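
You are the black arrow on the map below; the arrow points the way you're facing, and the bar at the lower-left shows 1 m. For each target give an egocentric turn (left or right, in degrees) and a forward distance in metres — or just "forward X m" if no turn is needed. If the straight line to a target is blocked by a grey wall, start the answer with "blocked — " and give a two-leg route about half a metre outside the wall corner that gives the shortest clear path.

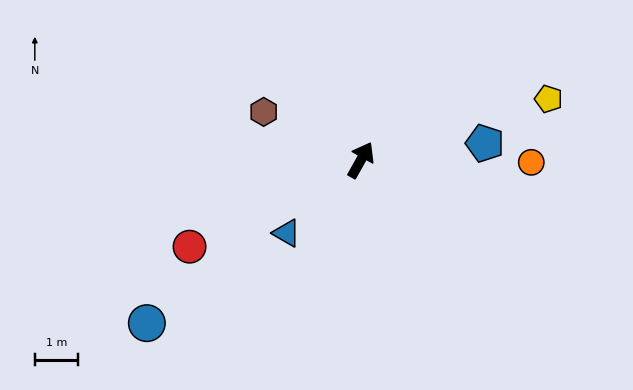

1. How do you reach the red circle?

turn left 146°, forward 4.4 m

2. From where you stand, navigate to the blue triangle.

turn left 164°, forward 2.4 m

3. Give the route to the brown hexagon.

turn left 93°, forward 2.5 m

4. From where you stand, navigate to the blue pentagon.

turn right 53°, forward 2.9 m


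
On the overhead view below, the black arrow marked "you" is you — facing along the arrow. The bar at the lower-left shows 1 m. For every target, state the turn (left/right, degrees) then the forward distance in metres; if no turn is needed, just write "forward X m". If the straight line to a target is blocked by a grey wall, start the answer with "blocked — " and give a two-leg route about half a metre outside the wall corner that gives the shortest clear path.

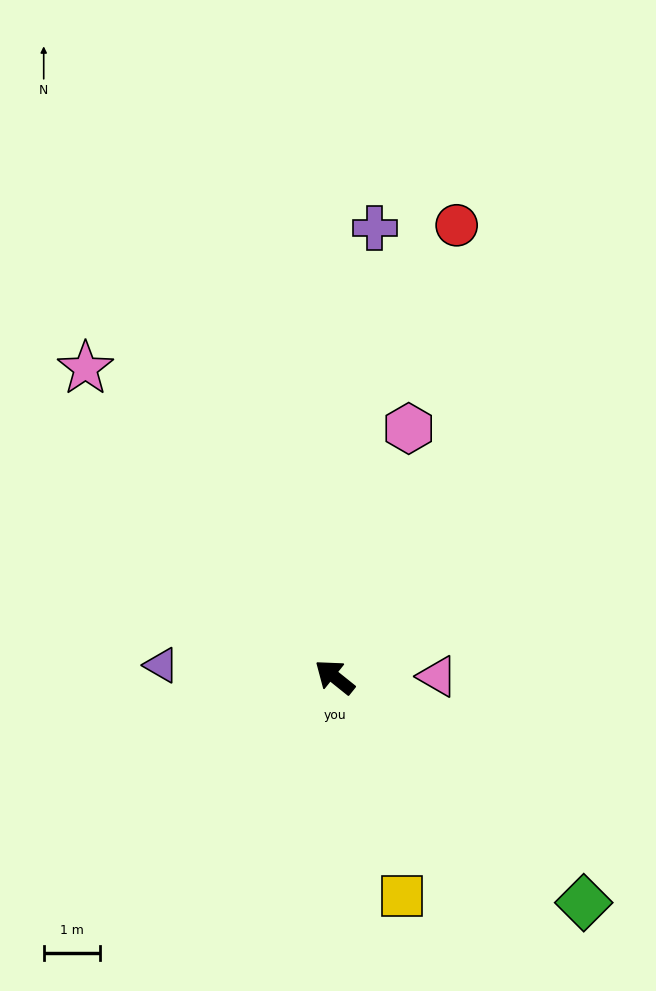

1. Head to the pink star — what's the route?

turn right 12°, forward 7.0 m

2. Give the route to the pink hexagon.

turn right 68°, forward 4.6 m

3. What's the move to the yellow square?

turn left 146°, forward 4.1 m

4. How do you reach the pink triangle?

turn right 141°, forward 1.8 m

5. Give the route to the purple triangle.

turn left 35°, forward 3.1 m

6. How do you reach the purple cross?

turn right 56°, forward 8.0 m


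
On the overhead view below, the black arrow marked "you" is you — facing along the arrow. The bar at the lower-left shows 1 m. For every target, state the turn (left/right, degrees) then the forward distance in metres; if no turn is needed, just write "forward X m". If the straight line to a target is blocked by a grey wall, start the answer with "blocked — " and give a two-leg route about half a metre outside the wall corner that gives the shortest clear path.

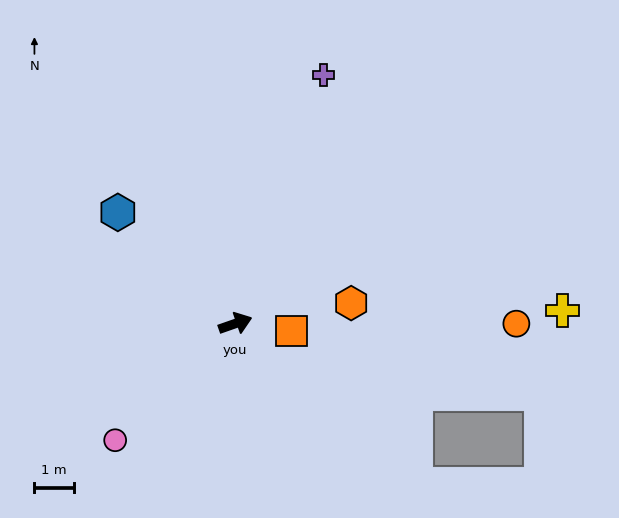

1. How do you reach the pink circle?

turn right 155°, forward 4.2 m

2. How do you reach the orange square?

turn right 27°, forward 1.4 m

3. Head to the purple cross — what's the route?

turn left 51°, forward 6.6 m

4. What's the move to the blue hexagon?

turn left 117°, forward 4.1 m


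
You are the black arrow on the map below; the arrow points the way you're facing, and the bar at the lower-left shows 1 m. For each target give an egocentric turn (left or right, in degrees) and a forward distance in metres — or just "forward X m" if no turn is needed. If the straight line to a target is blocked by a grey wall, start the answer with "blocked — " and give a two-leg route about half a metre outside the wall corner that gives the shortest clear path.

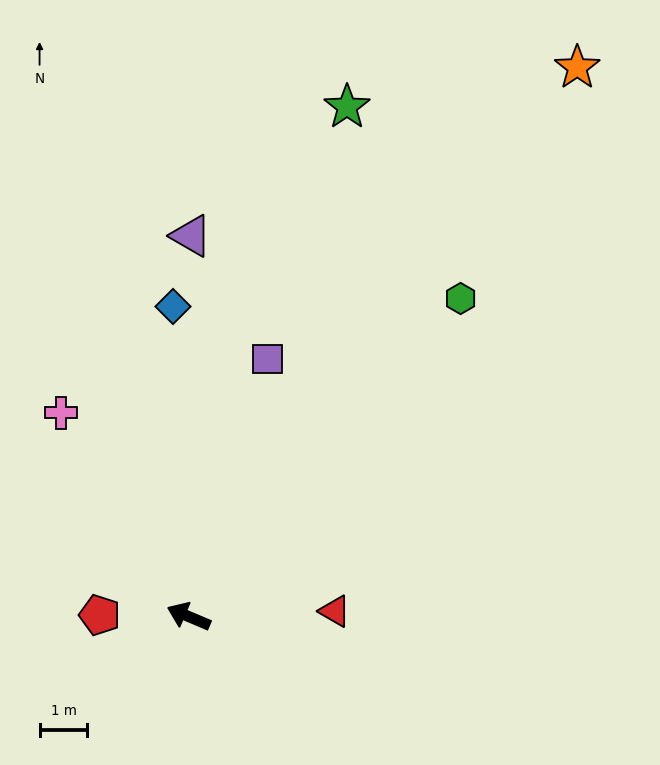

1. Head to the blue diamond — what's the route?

turn right 64°, forward 6.5 m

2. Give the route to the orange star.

turn right 102°, forward 14.1 m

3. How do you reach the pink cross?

turn right 35°, forward 5.0 m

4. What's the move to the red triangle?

turn right 155°, forward 3.1 m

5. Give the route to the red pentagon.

turn left 22°, forward 1.9 m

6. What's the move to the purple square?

turn right 84°, forward 5.6 m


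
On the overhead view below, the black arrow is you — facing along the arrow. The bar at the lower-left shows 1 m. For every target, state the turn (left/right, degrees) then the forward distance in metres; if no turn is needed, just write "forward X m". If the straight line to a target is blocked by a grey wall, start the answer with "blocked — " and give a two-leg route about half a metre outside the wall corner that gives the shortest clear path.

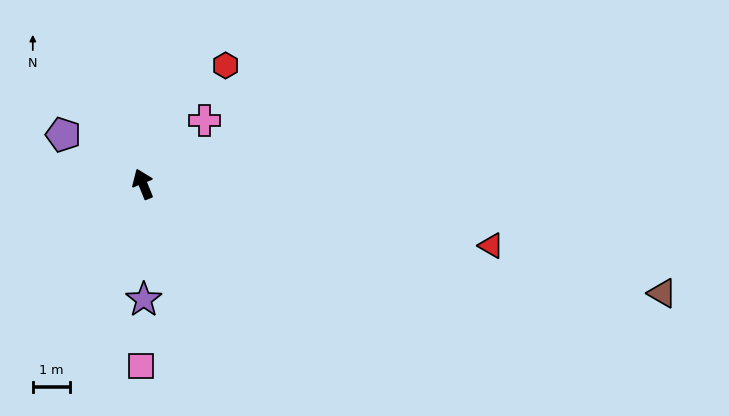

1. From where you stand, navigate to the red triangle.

turn right 122°, forward 9.4 m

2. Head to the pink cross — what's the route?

turn right 66°, forward 2.4 m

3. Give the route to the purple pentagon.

turn left 36°, forward 2.5 m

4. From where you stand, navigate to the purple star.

turn left 158°, forward 3.1 m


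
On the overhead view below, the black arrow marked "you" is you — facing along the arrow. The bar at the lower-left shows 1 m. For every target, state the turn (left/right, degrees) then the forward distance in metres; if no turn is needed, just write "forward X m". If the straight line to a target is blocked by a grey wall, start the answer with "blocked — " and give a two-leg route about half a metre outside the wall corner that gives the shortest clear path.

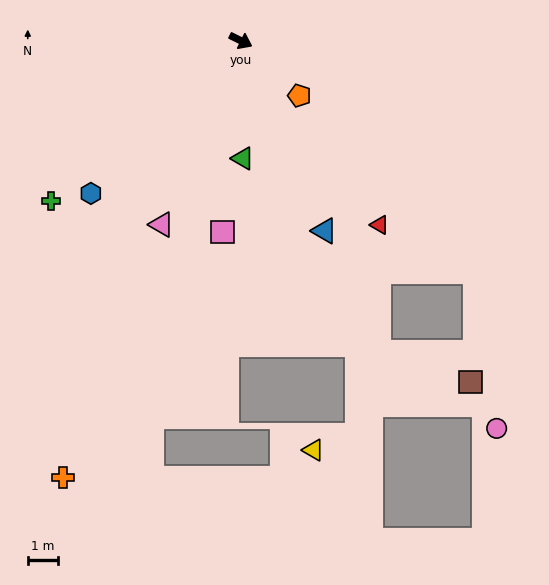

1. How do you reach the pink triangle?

turn right 87°, forward 6.6 m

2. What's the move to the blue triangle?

turn right 40°, forward 6.9 m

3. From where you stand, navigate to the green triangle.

turn right 63°, forward 3.9 m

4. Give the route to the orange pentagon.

turn right 17°, forward 2.7 m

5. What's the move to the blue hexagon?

turn right 108°, forward 7.1 m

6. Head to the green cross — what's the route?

turn right 113°, forward 8.2 m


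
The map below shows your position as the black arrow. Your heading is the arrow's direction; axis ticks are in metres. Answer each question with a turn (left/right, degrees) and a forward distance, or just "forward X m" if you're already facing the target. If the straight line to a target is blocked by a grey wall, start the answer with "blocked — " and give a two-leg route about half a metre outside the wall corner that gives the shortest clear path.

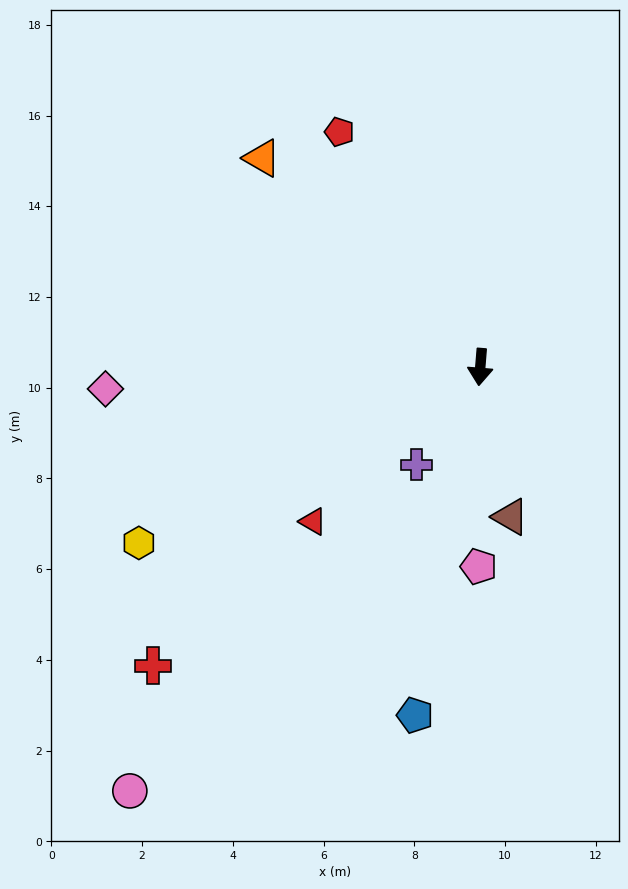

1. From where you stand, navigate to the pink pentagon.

turn left 4°, forward 4.4 m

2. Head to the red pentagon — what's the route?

turn right 144°, forward 6.0 m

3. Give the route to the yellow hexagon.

turn right 58°, forward 8.5 m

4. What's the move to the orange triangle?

turn right 129°, forward 6.7 m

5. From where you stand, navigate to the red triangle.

turn right 43°, forward 5.0 m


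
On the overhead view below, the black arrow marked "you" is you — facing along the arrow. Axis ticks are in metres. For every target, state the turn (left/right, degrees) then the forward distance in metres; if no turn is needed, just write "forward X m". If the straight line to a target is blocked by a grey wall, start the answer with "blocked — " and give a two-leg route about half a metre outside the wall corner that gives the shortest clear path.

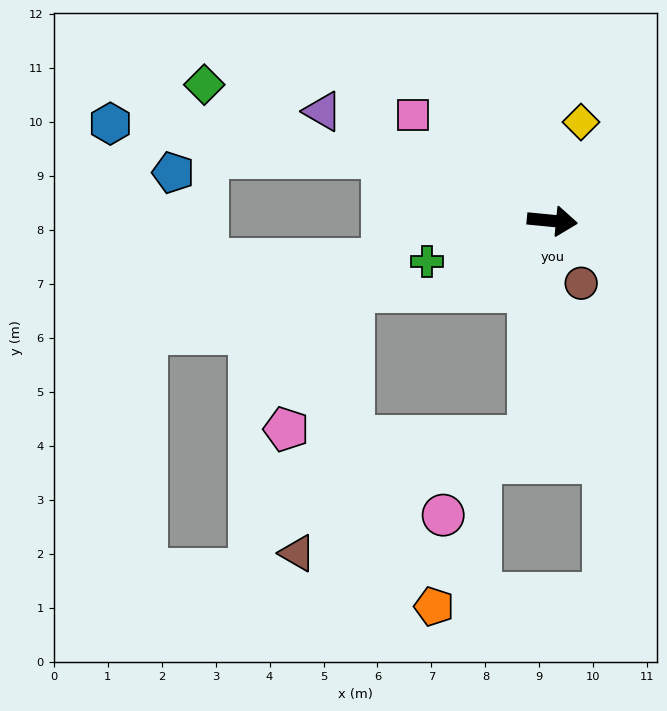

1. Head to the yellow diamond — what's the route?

turn left 79°, forward 1.9 m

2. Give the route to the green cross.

turn right 157°, forward 2.4 m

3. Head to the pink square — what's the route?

turn left 148°, forward 3.2 m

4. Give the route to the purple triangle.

turn left 160°, forward 4.7 m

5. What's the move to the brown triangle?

blocked — turn right 90°, forward 4.0 m, then turn right 58°, forward 4.8 m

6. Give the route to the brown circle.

turn right 60°, forward 1.3 m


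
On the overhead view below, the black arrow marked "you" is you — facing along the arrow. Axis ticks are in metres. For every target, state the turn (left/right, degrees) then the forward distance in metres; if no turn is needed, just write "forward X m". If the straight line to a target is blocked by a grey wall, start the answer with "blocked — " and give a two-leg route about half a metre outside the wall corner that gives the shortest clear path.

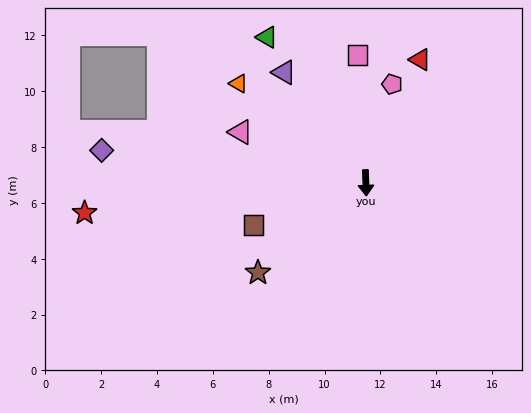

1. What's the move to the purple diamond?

turn right 99°, forward 9.5 m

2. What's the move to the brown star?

turn right 52°, forward 5.0 m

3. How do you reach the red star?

turn right 86°, forward 10.1 m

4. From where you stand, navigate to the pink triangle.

turn right 114°, forward 4.8 m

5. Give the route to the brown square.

turn right 72°, forward 4.3 m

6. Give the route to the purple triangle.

turn right 146°, forward 4.9 m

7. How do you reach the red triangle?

turn left 154°, forward 4.8 m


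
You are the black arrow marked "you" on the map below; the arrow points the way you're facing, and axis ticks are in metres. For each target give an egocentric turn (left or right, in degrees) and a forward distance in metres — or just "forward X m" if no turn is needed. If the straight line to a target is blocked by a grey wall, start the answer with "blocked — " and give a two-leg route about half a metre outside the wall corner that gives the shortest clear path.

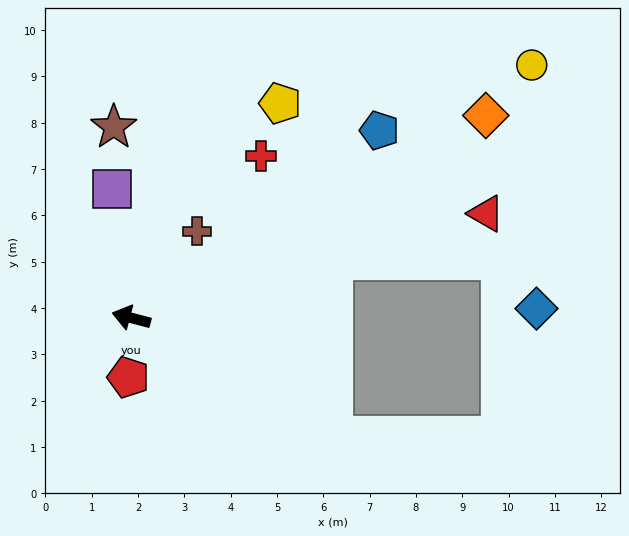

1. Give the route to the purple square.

turn right 67°, forward 2.8 m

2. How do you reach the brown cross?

turn right 113°, forward 2.3 m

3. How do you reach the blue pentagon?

turn right 128°, forward 6.7 m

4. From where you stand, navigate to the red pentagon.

turn left 102°, forward 1.3 m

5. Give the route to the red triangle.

turn right 149°, forward 8.0 m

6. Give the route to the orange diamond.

turn right 136°, forward 8.8 m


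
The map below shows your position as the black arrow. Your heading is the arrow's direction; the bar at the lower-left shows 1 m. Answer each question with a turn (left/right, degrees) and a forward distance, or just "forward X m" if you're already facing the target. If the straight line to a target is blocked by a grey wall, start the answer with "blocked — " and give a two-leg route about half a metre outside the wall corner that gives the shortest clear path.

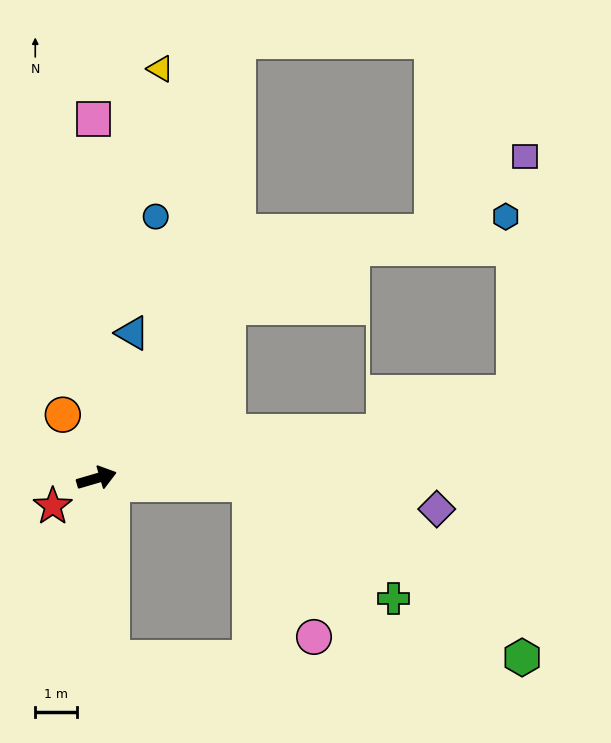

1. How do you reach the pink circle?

blocked — turn right 18°, forward 3.7 m, then turn right 66°, forward 3.9 m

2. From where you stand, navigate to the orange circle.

turn left 102°, forward 1.7 m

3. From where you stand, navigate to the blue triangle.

turn left 60°, forward 3.6 m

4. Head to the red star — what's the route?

turn right 164°, forward 1.2 m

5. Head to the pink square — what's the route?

turn left 74°, forward 8.5 m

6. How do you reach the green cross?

blocked — turn right 18°, forward 3.7 m, then turn right 37°, forward 4.4 m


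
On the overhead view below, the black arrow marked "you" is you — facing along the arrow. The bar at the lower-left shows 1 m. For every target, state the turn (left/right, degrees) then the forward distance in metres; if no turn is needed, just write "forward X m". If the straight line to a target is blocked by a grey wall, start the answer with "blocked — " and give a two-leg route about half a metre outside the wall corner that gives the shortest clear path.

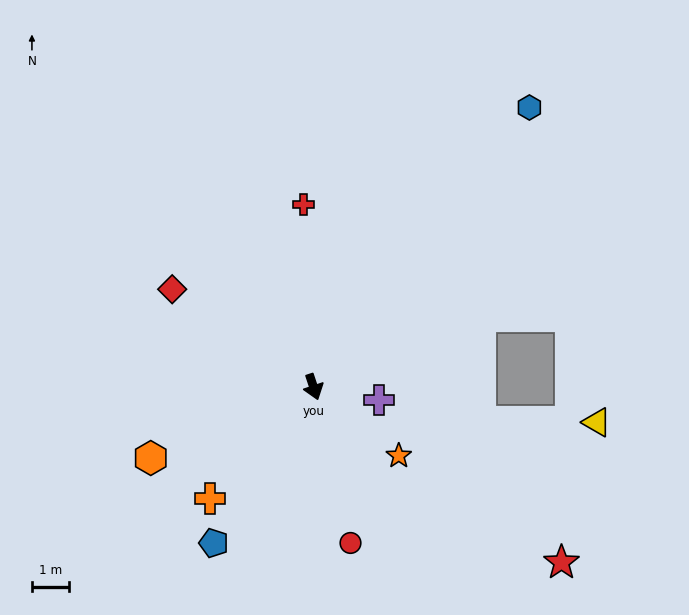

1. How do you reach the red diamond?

turn right 143°, forward 4.6 m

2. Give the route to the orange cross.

turn right 61°, forward 4.1 m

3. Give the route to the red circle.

turn right 5°, forward 4.3 m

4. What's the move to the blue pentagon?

turn right 51°, forward 5.0 m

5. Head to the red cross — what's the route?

turn left 165°, forward 4.9 m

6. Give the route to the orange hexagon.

turn right 85°, forward 4.8 m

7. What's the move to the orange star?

turn left 33°, forward 2.9 m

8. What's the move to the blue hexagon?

turn left 124°, forward 9.5 m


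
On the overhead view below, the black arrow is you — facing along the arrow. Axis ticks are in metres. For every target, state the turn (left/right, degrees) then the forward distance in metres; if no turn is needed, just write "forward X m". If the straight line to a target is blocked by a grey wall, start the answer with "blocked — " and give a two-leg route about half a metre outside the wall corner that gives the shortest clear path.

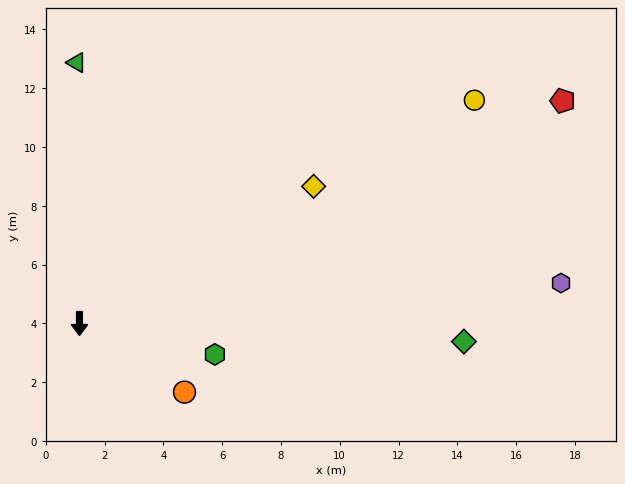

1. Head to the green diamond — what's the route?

turn left 87°, forward 13.1 m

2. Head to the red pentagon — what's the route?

turn left 115°, forward 18.1 m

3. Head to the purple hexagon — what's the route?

turn left 95°, forward 16.4 m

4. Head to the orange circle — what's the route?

turn left 57°, forward 4.3 m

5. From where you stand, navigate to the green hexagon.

turn left 77°, forward 4.7 m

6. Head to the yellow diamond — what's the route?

turn left 120°, forward 9.2 m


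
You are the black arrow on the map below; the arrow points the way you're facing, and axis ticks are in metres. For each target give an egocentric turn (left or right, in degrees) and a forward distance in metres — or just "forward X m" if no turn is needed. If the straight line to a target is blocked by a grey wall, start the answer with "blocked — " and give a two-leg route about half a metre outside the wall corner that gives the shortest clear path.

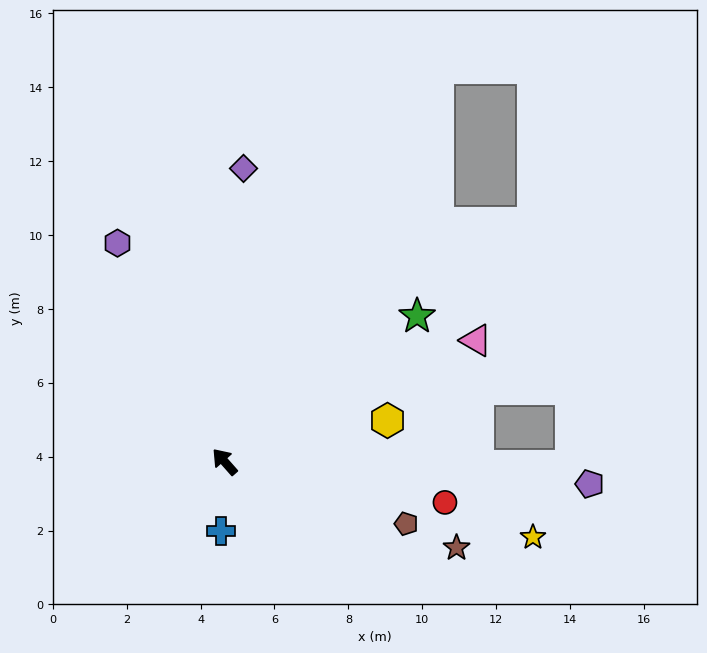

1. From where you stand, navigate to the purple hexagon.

turn right 15°, forward 6.6 m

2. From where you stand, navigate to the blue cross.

turn left 136°, forward 1.9 m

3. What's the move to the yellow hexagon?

turn right 117°, forward 4.5 m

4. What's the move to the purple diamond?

turn right 45°, forward 8.0 m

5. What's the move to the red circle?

turn right 142°, forward 6.1 m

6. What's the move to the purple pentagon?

turn right 135°, forward 9.9 m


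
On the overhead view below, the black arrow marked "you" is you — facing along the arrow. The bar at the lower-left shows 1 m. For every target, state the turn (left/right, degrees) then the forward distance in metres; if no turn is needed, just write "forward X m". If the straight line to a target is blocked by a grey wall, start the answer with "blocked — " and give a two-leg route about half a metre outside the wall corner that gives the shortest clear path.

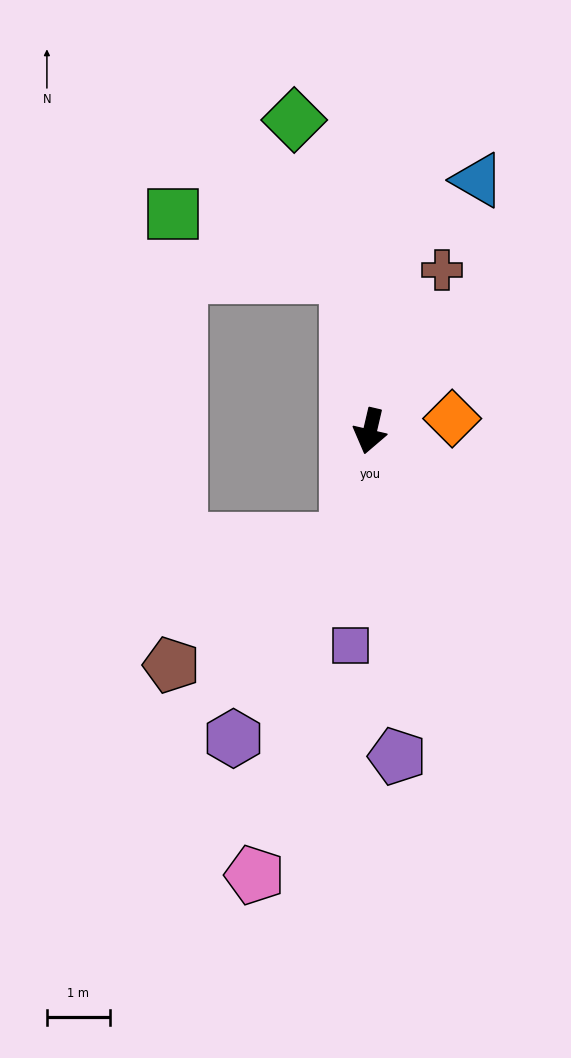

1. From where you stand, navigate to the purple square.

turn left 8°, forward 3.4 m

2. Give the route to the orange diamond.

turn left 112°, forward 1.3 m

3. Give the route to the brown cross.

turn left 169°, forward 2.8 m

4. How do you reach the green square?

blocked — turn right 158°, forward 2.5 m, then turn left 61°, forward 2.9 m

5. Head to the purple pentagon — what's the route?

turn left 18°, forward 5.2 m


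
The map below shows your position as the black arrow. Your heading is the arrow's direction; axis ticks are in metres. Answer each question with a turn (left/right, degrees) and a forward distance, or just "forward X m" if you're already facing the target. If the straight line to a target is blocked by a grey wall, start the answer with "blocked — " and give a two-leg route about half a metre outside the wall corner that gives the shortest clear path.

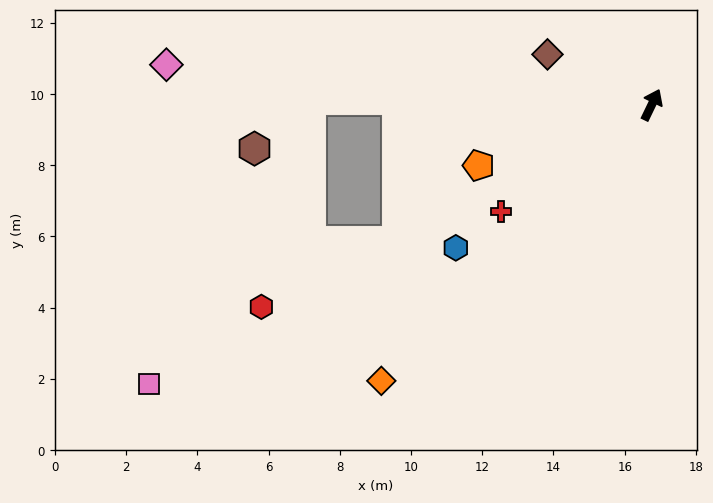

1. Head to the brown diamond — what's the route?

turn left 90°, forward 3.3 m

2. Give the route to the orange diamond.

turn left 161°, forward 10.9 m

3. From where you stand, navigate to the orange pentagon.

turn left 135°, forward 5.1 m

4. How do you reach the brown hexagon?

blocked — turn left 115°, forward 9.6 m, then turn left 41°, forward 2.1 m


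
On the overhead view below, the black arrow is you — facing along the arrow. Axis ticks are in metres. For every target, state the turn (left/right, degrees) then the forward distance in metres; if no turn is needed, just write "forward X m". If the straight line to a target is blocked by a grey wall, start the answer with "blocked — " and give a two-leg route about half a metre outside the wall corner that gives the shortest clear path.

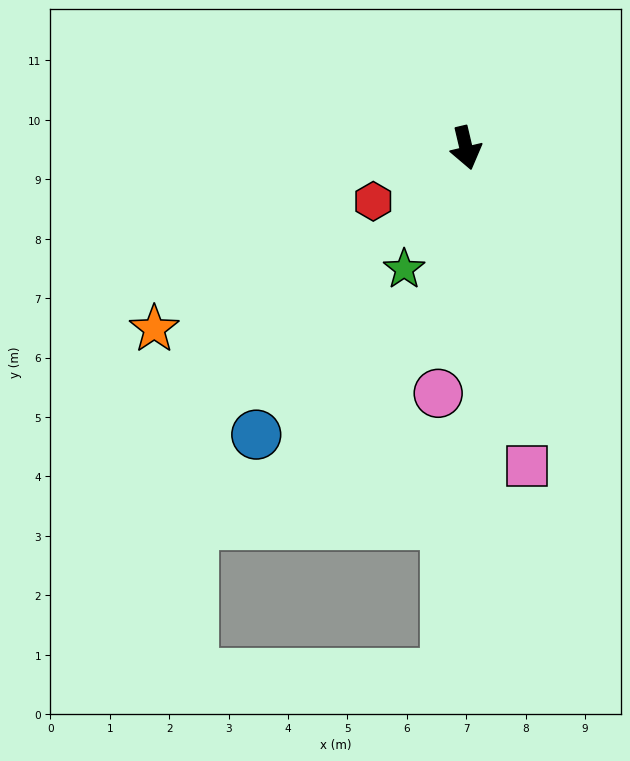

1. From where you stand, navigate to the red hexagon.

turn right 73°, forward 1.8 m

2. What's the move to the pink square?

turn right 2°, forward 5.4 m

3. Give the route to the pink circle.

turn right 20°, forward 4.2 m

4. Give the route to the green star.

turn right 40°, forward 2.3 m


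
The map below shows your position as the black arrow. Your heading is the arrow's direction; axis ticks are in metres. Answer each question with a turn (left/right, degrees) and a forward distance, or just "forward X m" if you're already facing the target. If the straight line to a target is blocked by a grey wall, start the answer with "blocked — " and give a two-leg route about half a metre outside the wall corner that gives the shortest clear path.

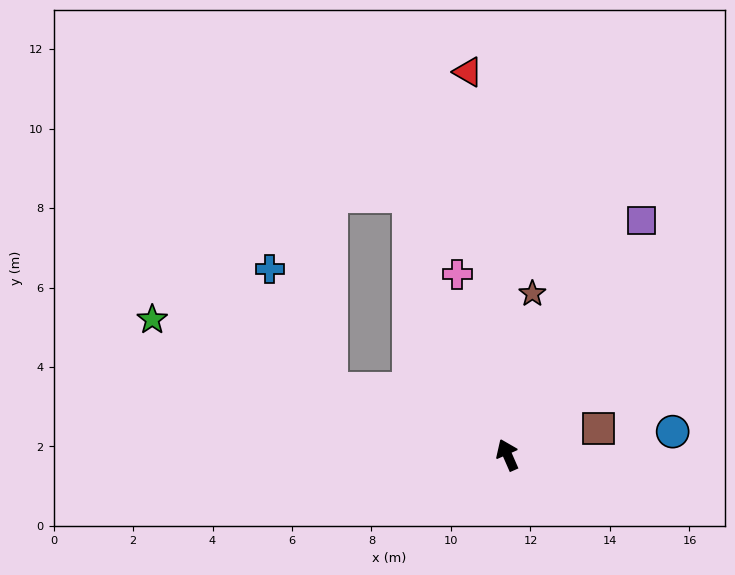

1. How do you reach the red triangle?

turn right 18°, forward 9.7 m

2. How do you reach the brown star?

turn right 32°, forward 4.1 m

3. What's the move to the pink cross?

turn right 8°, forward 4.7 m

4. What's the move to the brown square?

turn right 98°, forward 2.4 m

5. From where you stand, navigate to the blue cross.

blocked — turn left 46°, forward 4.7 m, then turn right 42°, forward 3.4 m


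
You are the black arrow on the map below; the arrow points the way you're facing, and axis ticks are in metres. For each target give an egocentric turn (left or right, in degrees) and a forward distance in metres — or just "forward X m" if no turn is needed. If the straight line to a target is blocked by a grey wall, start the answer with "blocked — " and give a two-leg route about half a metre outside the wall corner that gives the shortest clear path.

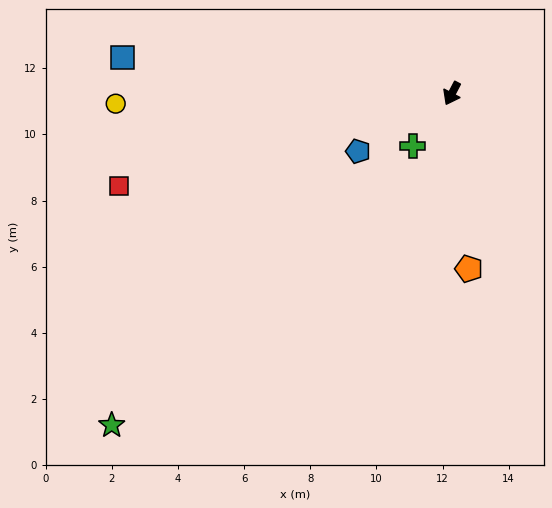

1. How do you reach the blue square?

turn right 69°, forward 10.0 m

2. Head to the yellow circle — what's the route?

turn right 61°, forward 10.2 m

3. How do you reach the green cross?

turn right 9°, forward 2.0 m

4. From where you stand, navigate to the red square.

turn right 47°, forward 10.4 m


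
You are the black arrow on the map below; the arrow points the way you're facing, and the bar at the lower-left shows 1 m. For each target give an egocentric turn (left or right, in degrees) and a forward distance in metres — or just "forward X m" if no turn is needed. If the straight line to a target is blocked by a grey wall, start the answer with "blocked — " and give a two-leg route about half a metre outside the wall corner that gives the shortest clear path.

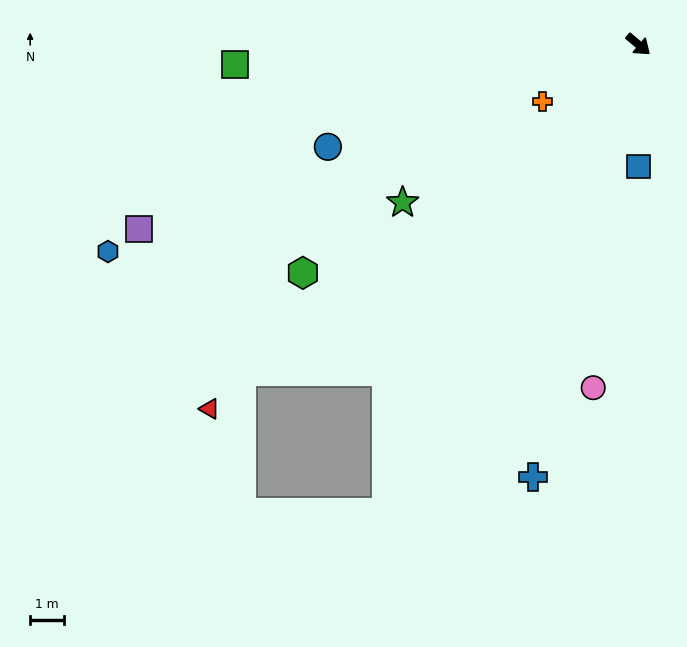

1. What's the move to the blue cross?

turn right 64°, forward 13.1 m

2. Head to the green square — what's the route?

turn right 137°, forward 11.9 m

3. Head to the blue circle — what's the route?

turn right 122°, forward 9.6 m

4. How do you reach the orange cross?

turn right 109°, forward 3.3 m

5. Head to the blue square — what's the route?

turn right 50°, forward 3.6 m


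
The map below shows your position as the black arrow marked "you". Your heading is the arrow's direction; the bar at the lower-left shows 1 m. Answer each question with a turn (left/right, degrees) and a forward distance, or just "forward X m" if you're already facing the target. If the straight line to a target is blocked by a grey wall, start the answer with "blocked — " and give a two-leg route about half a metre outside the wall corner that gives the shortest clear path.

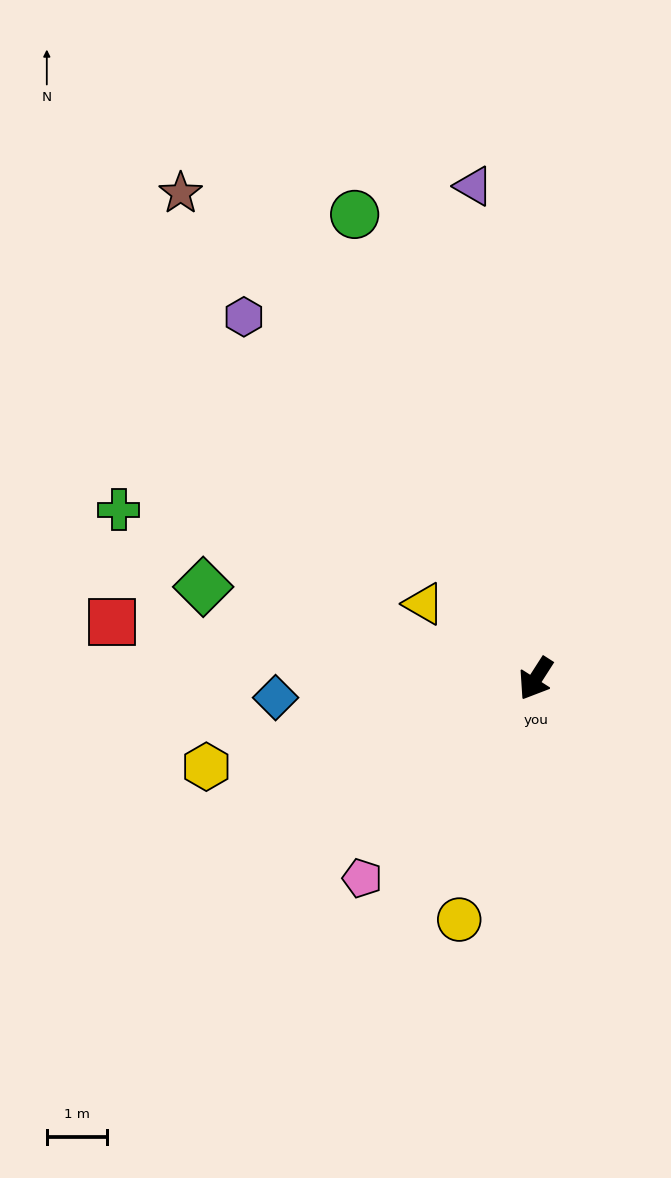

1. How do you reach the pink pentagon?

turn right 8°, forward 4.4 m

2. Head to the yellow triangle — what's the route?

turn right 91°, forward 2.2 m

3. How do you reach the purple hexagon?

turn right 108°, forward 7.7 m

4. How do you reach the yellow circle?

turn left 15°, forward 4.2 m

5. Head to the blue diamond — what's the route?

turn right 53°, forward 4.3 m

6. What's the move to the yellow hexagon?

turn right 42°, forward 5.7 m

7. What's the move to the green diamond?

turn right 73°, forward 5.7 m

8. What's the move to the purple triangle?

turn right 140°, forward 8.3 m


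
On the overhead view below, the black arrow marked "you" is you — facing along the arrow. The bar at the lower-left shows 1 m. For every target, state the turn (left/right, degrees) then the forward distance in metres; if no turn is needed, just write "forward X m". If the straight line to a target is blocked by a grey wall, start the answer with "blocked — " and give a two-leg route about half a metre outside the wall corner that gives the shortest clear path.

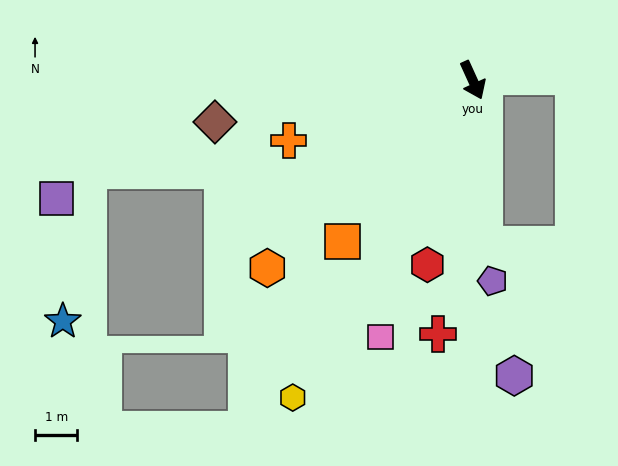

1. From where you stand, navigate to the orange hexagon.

turn right 72°, forward 6.6 m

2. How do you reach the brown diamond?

turn right 105°, forward 6.2 m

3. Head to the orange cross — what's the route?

turn right 96°, forward 4.6 m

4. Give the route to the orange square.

turn right 63°, forward 4.9 m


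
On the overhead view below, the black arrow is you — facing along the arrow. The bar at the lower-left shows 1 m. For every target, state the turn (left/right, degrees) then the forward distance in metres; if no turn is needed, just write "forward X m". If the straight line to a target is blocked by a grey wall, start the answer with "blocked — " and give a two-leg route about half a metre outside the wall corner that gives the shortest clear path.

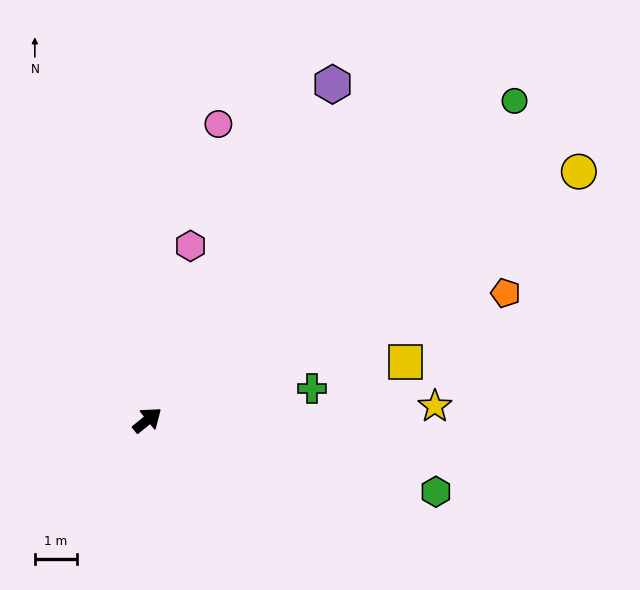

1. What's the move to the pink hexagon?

turn left 37°, forward 4.3 m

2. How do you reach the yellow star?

turn right 36°, forward 6.8 m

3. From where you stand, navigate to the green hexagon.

turn right 53°, forward 7.1 m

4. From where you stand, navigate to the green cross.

turn right 28°, forward 4.0 m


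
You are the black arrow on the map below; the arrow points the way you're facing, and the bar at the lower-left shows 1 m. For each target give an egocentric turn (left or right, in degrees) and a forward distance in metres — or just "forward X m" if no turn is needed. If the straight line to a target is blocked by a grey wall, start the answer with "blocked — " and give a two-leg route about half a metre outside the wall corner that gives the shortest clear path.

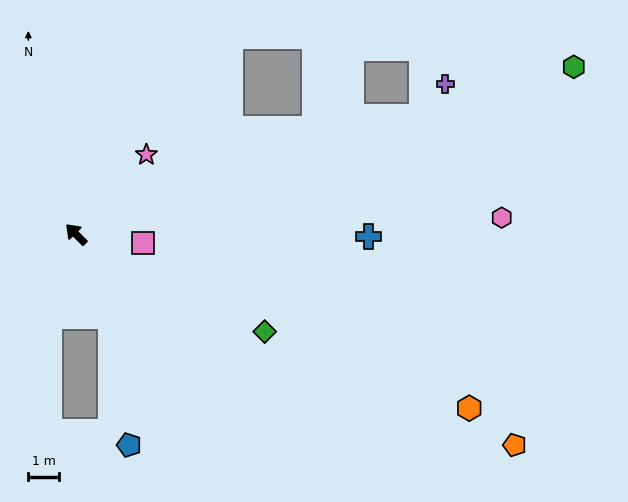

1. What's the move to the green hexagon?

turn right 116°, forward 17.1 m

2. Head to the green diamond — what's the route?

turn right 162°, forward 6.9 m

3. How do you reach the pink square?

turn right 142°, forward 2.2 m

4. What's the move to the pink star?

turn right 86°, forward 3.5 m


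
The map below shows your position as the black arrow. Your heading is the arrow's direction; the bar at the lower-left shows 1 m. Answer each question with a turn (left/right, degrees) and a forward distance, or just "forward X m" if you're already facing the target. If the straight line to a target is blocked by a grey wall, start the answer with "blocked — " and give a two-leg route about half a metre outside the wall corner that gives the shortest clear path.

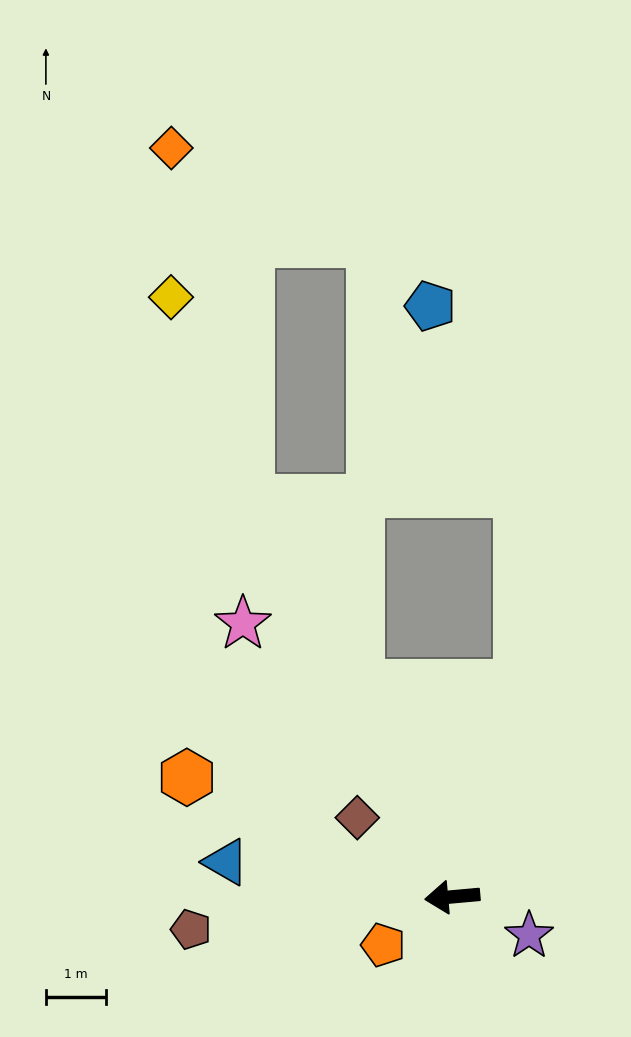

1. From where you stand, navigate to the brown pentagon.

forward 4.4 m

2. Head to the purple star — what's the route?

turn left 148°, forward 1.4 m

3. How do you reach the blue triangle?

turn right 14°, forward 3.8 m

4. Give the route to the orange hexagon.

turn right 29°, forward 4.8 m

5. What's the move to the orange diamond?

blocked — turn right 68°, forward 7.4 m, then turn right 15°, forward 6.0 m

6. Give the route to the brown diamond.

turn right 45°, forward 2.1 m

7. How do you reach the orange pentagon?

turn left 30°, forward 1.4 m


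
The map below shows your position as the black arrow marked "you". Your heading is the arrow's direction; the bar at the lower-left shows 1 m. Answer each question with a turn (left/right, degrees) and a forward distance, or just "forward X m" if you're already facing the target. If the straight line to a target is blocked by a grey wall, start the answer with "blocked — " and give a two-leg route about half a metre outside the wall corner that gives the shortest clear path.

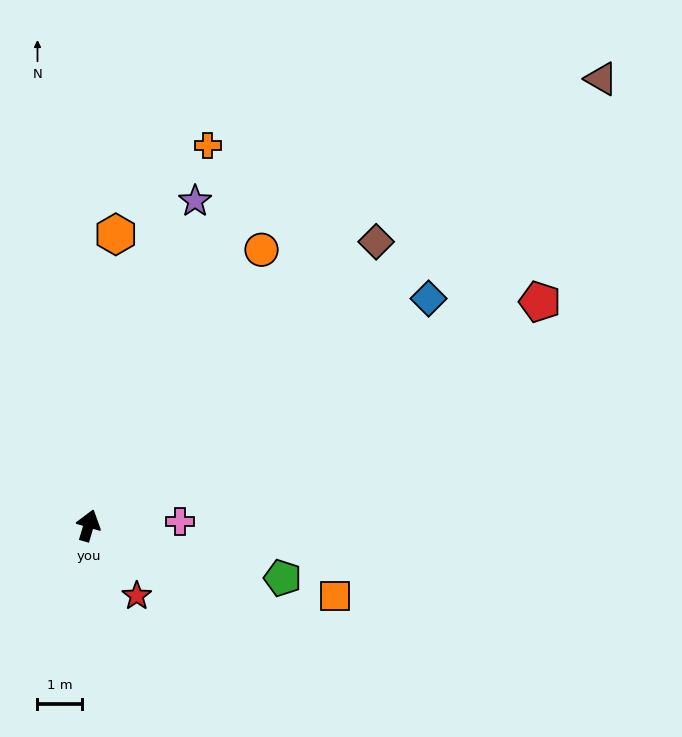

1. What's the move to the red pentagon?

turn right 47°, forward 11.3 m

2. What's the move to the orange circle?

turn right 16°, forward 7.3 m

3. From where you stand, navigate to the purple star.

forward 7.6 m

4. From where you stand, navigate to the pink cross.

turn right 71°, forward 2.0 m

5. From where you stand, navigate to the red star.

turn right 129°, forward 1.9 m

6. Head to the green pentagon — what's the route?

turn right 89°, forward 4.5 m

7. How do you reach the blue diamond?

turn right 40°, forward 9.1 m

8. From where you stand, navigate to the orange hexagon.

turn left 11°, forward 6.5 m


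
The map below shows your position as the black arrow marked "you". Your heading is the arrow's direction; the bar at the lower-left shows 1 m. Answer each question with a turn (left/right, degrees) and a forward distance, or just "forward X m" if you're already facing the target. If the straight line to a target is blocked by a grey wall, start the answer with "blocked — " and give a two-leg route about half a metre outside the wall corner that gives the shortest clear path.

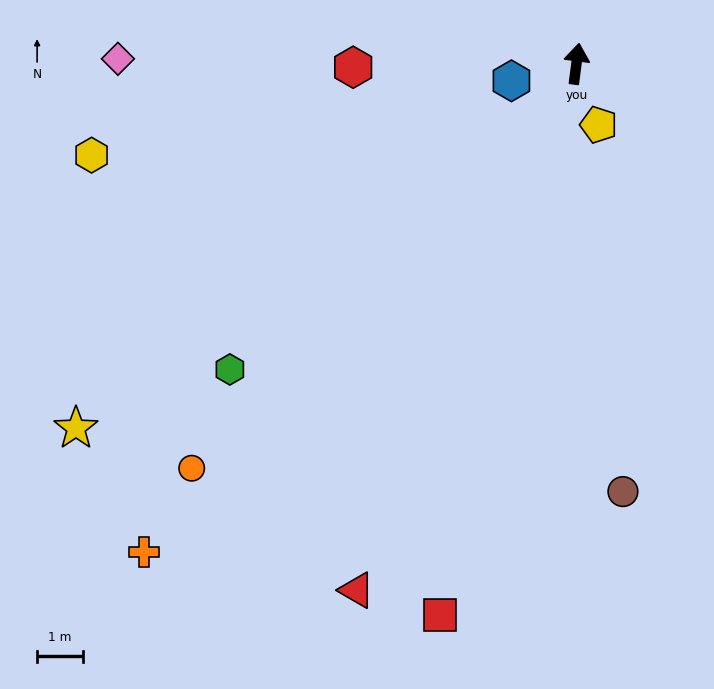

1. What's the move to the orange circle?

turn left 144°, forward 12.2 m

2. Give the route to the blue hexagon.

turn left 112°, forward 1.5 m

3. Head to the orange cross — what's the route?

turn left 146°, forward 14.3 m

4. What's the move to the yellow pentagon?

turn right 153°, forward 1.4 m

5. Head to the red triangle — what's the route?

turn left 165°, forward 12.5 m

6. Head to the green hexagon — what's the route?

turn left 139°, forward 10.1 m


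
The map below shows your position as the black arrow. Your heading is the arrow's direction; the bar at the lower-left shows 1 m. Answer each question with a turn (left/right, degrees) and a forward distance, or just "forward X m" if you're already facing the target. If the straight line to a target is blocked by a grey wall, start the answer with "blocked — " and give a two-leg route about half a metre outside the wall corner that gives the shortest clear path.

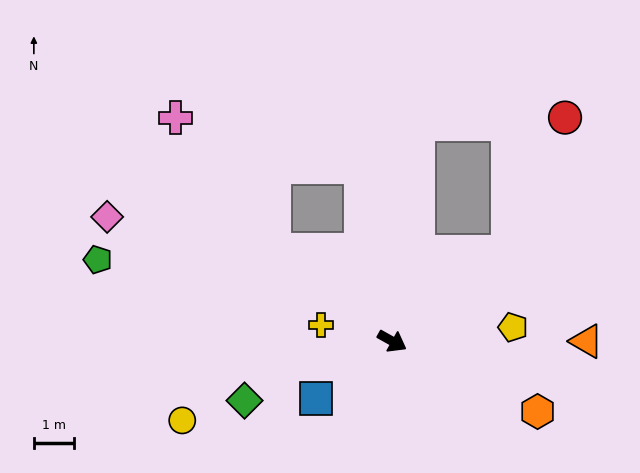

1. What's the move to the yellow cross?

turn right 163°, forward 1.8 m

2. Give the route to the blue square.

turn right 114°, forward 2.4 m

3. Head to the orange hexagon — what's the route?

turn left 3°, forward 4.1 m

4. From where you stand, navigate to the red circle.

blocked — turn left 67°, forward 3.7 m, then turn left 29°, forward 3.7 m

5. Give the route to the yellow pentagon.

turn left 36°, forward 3.1 m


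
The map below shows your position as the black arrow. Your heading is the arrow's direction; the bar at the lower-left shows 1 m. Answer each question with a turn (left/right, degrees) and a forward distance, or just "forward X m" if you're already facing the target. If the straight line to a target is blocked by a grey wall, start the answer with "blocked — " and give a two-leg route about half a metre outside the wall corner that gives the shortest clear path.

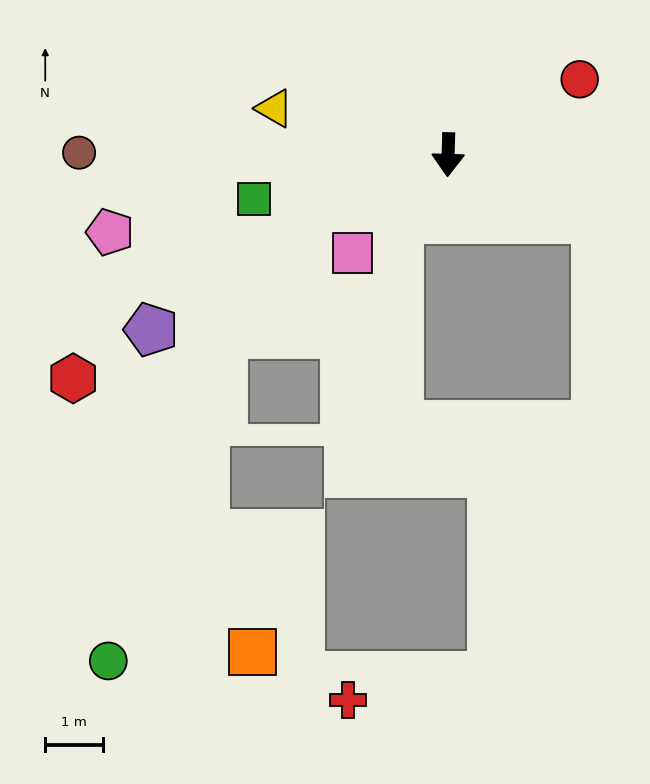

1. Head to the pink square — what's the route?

turn right 43°, forward 2.4 m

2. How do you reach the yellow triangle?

turn right 103°, forward 3.1 m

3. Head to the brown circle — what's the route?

turn right 89°, forward 6.4 m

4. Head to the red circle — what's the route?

turn left 121°, forward 2.6 m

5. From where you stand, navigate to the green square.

turn right 75°, forward 3.5 m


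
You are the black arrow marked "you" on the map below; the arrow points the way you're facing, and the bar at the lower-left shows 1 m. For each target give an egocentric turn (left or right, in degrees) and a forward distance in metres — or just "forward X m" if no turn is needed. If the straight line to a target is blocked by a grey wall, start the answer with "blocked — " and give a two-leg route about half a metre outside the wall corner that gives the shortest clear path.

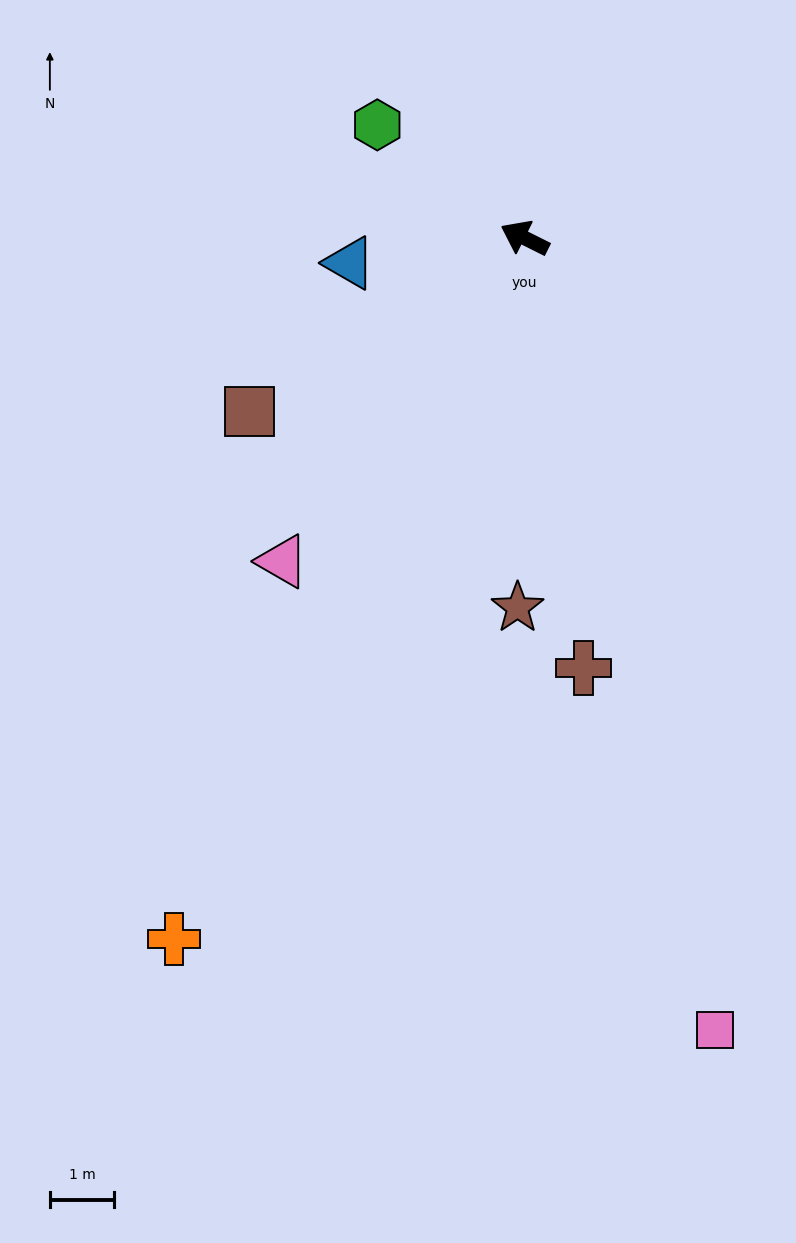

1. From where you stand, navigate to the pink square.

turn left 130°, forward 12.6 m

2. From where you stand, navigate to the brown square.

turn left 59°, forward 5.0 m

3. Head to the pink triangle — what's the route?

turn left 80°, forward 6.3 m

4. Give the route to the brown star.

turn left 115°, forward 5.7 m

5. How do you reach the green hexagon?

turn right 11°, forward 2.9 m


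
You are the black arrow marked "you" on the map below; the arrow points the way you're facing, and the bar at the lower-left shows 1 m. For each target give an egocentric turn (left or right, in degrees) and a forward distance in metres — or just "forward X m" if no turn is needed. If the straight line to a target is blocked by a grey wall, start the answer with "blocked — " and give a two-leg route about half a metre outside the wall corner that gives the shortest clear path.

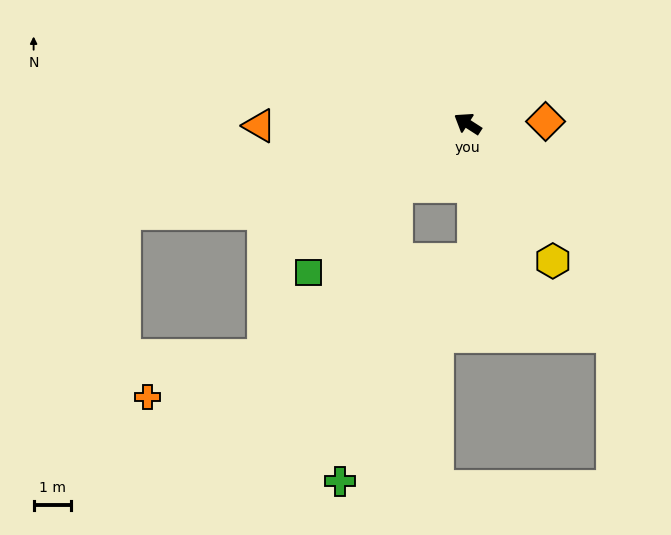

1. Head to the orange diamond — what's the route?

turn right 146°, forward 2.1 m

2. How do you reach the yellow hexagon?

turn left 155°, forward 4.3 m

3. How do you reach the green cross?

blocked — turn left 75°, forward 2.5 m, then turn left 37°, forward 8.0 m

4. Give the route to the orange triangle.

turn left 33°, forward 5.6 m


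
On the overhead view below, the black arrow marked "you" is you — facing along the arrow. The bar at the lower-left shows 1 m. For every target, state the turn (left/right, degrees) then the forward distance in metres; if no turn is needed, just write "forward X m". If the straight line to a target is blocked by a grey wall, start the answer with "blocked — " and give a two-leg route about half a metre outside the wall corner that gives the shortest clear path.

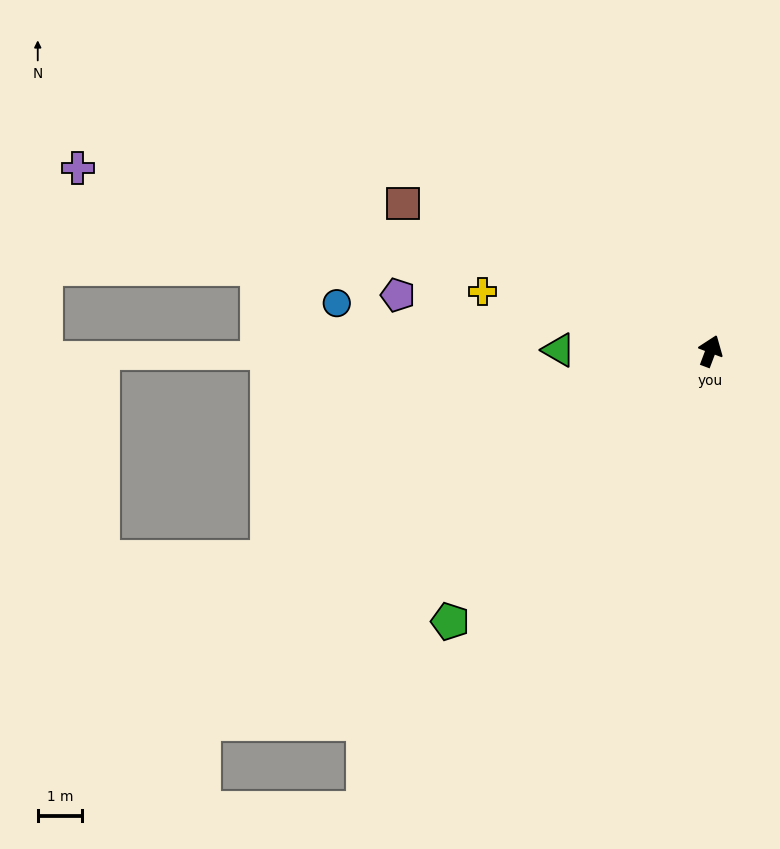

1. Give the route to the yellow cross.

turn left 96°, forward 5.3 m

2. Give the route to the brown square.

turn left 85°, forward 7.6 m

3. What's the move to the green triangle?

turn left 110°, forward 3.4 m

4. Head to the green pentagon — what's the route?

turn left 157°, forward 8.4 m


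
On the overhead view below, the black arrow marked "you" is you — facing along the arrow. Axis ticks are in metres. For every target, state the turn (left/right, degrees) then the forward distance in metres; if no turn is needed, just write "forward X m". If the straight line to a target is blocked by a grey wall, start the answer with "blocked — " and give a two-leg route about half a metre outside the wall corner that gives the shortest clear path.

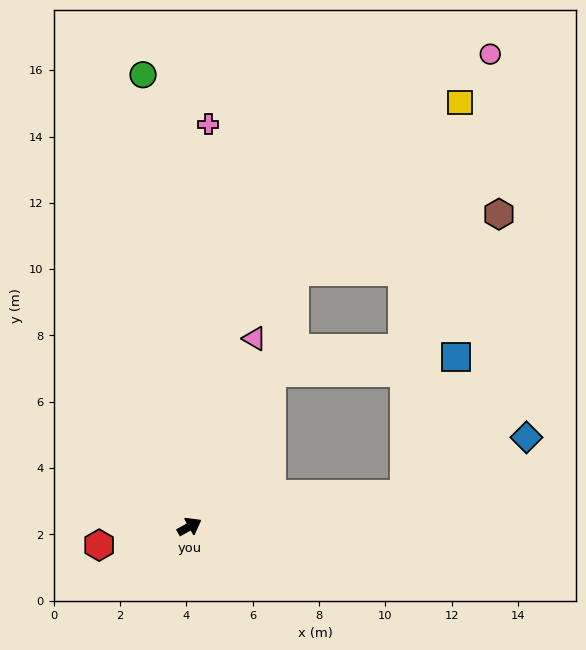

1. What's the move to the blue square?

blocked — turn left 32°, forward 5.3 m, then turn right 56°, forward 5.6 m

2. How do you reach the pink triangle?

turn left 42°, forward 6.0 m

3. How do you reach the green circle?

turn left 67°, forward 13.7 m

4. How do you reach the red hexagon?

turn left 162°, forward 2.8 m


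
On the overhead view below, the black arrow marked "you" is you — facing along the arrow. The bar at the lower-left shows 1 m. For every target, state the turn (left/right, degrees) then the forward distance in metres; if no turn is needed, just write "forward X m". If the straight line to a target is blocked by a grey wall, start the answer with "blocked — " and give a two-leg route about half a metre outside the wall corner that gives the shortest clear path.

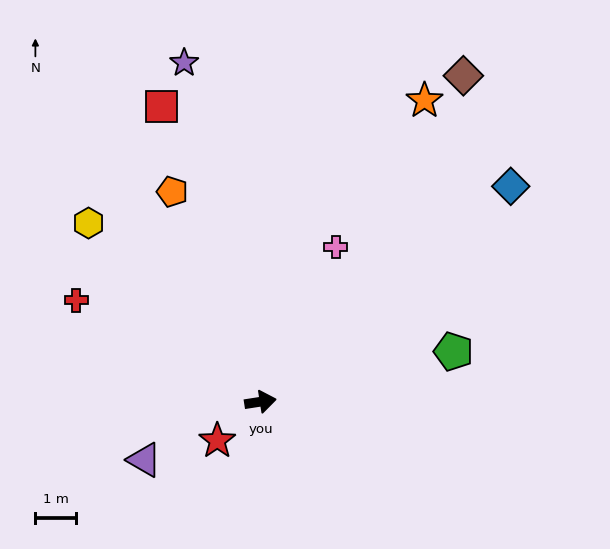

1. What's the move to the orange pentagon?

turn left 104°, forward 5.5 m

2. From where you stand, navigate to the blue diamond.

turn left 32°, forward 8.0 m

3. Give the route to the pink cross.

turn left 55°, forward 4.2 m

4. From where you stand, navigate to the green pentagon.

turn left 6°, forward 4.9 m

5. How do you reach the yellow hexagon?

turn left 125°, forward 6.0 m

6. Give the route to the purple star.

turn left 94°, forward 8.5 m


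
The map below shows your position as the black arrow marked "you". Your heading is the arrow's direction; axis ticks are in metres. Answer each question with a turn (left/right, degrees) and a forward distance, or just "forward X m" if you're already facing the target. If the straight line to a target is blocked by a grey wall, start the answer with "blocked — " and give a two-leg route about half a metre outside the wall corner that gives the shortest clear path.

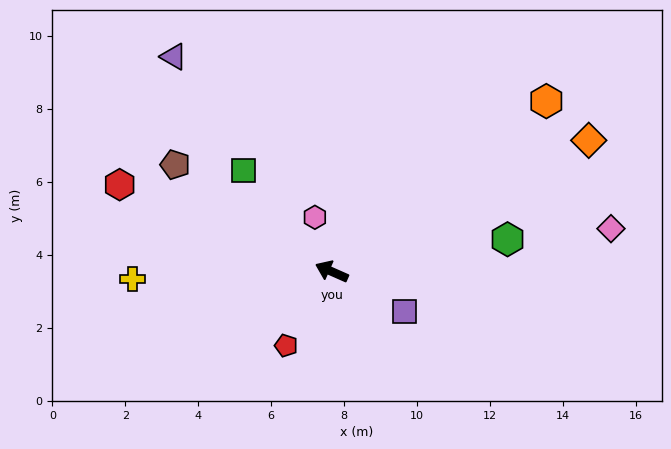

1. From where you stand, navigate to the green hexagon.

turn right 146°, forward 4.9 m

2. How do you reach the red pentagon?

turn left 82°, forward 2.4 m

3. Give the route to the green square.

turn right 25°, forward 3.7 m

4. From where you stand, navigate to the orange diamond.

turn right 129°, forward 7.9 m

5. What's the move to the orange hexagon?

turn right 118°, forward 7.5 m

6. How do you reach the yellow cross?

turn left 26°, forward 5.5 m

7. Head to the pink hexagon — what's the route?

turn right 49°, forward 1.6 m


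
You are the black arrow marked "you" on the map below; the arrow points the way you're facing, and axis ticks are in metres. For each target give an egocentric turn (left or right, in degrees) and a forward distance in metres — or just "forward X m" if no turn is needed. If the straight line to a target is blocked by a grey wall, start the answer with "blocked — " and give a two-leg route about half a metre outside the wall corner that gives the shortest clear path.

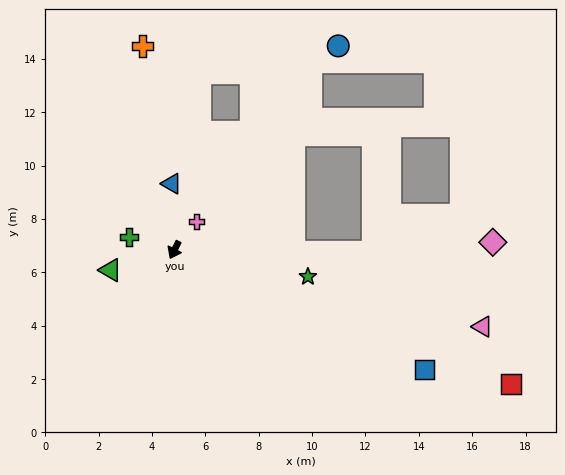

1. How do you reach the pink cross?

turn left 170°, forward 1.3 m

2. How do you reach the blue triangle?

turn right 151°, forward 2.5 m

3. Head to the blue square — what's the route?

turn left 91°, forward 10.4 m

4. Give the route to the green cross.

turn right 79°, forward 1.8 m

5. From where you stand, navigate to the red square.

turn left 95°, forward 13.6 m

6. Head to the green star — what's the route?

turn left 105°, forward 5.1 m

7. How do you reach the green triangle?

turn right 46°, forward 2.5 m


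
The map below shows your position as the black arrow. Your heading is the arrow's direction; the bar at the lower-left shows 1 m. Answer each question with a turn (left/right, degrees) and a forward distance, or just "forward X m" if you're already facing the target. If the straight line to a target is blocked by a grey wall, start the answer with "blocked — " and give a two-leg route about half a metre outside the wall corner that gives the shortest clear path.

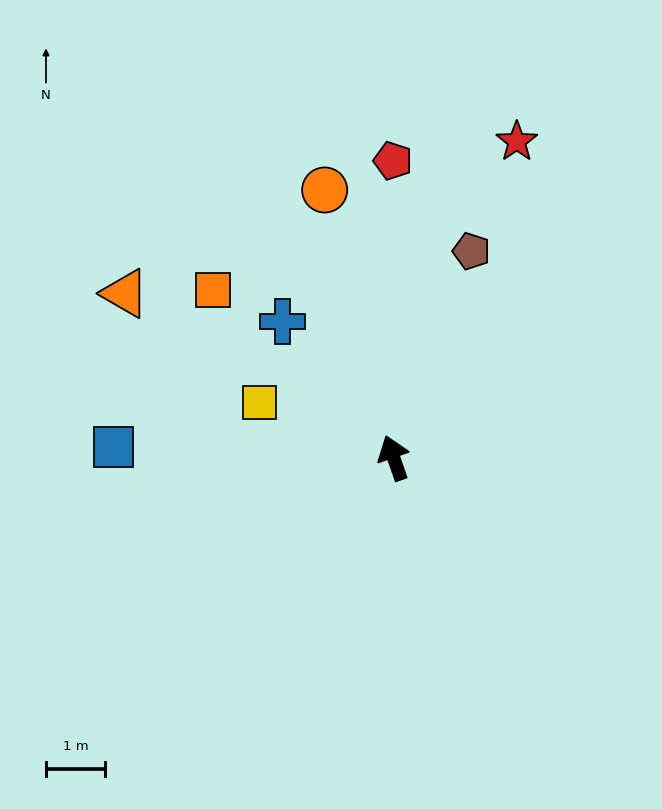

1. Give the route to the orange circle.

turn right 5°, forward 4.7 m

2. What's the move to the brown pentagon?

turn right 40°, forward 3.7 m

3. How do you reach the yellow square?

turn left 49°, forward 2.5 m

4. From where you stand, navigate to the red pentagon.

turn right 19°, forward 5.0 m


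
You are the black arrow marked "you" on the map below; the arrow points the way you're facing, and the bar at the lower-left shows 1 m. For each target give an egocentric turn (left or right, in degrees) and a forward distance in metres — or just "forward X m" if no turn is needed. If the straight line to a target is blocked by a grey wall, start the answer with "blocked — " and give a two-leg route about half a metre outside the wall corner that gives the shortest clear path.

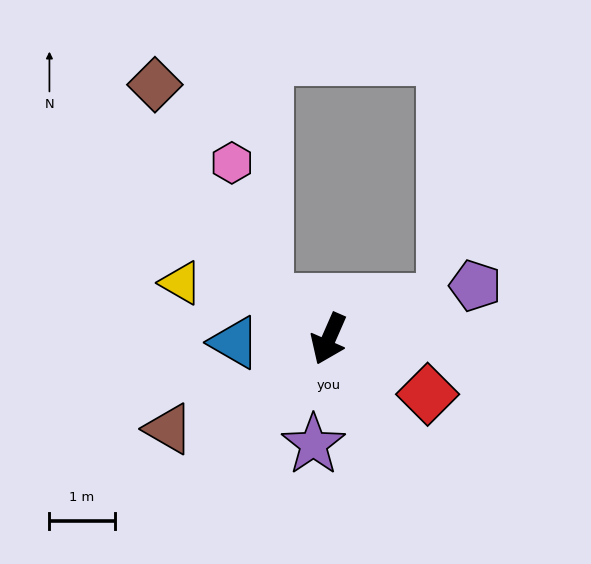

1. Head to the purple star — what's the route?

turn left 15°, forward 1.6 m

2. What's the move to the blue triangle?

turn right 64°, forward 1.4 m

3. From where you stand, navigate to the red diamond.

turn left 84°, forward 1.7 m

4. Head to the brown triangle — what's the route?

turn right 37°, forward 2.8 m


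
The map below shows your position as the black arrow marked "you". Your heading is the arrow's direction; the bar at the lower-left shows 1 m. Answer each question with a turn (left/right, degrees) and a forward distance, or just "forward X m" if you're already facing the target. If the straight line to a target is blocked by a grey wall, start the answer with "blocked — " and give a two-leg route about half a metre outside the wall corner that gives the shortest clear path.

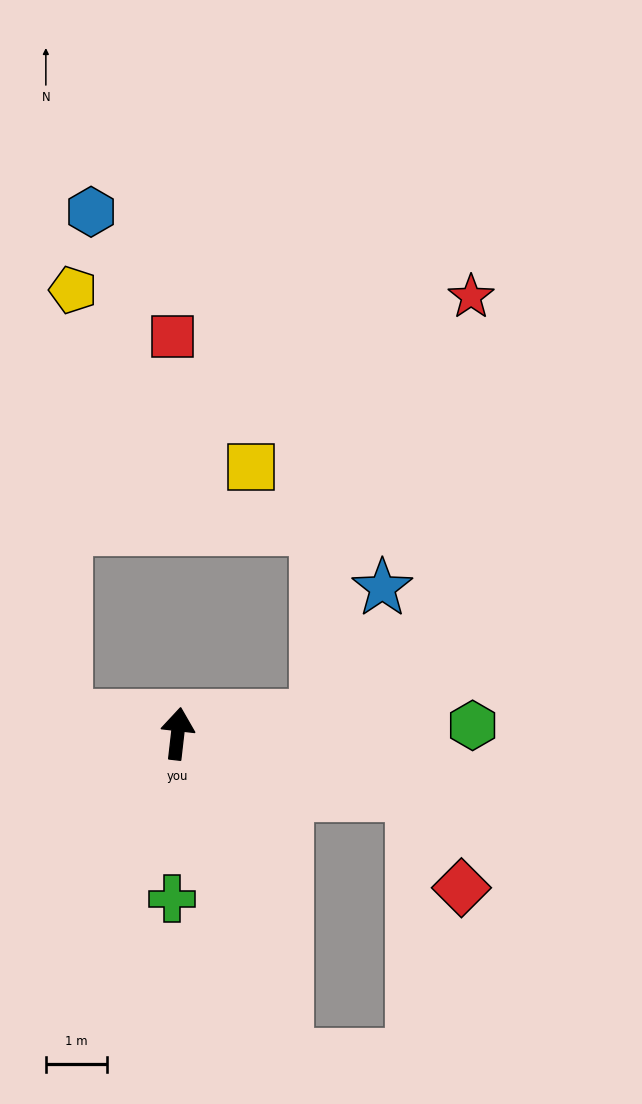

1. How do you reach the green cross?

turn right 175°, forward 2.7 m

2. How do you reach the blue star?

blocked — turn right 76°, forward 2.3 m, then turn left 55°, forward 2.4 m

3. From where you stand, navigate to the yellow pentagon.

blocked — turn left 87°, forward 1.8 m, then turn right 81°, forward 7.0 m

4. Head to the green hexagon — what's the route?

turn right 82°, forward 4.8 m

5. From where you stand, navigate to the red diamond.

blocked — turn right 98°, forward 4.0 m, then turn right 47°, forward 1.7 m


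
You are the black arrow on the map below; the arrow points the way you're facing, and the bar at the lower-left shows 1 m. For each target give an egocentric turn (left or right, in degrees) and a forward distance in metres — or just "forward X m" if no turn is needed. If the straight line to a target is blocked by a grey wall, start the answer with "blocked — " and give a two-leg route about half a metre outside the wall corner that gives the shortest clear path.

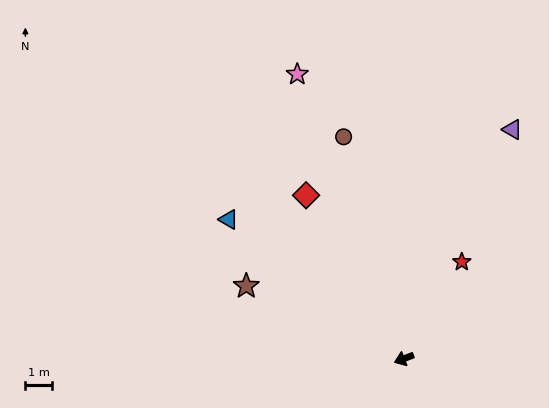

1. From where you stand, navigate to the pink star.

turn right 91°, forward 11.2 m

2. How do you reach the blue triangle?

turn right 60°, forward 8.3 m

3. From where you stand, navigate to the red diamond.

turn right 80°, forward 7.0 m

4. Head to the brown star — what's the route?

turn right 46°, forward 6.4 m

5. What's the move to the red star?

turn right 142°, forward 4.2 m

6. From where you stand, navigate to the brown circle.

turn right 96°, forward 8.5 m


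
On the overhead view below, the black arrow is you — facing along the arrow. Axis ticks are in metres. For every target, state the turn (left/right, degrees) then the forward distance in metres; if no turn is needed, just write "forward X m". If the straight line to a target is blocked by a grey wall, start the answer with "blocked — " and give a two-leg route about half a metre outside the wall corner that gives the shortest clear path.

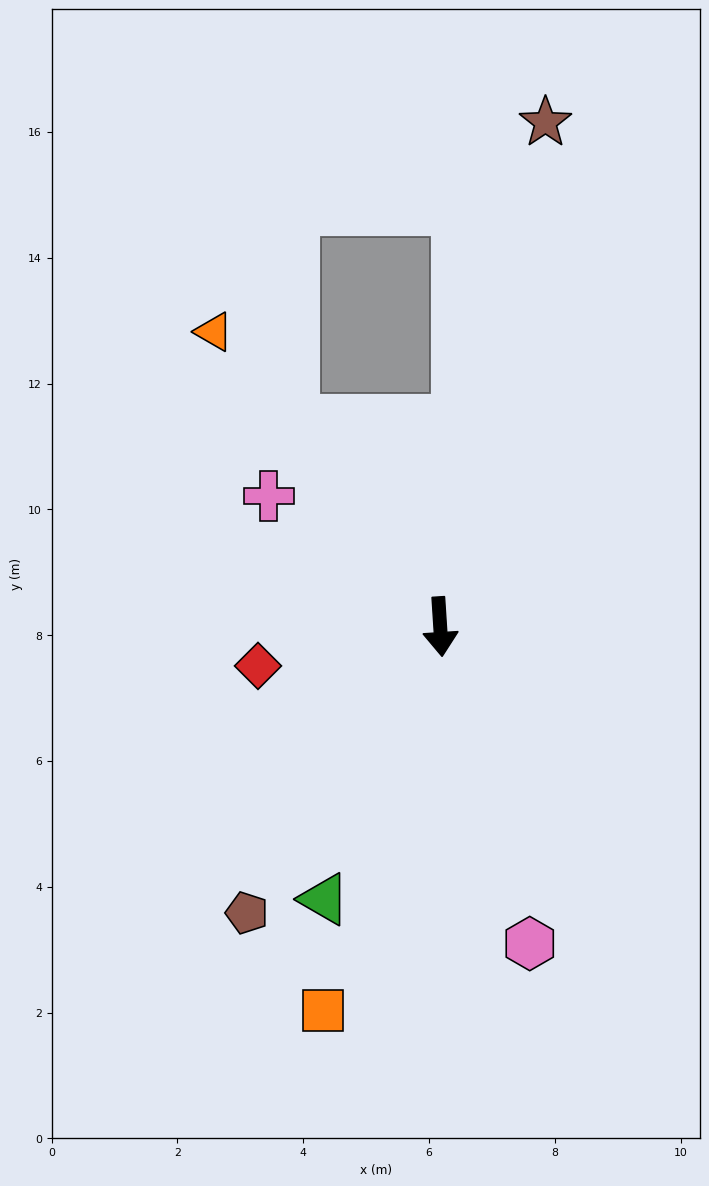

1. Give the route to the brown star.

turn left 165°, forward 8.2 m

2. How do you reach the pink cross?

turn right 131°, forward 3.4 m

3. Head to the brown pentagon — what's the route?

turn right 38°, forward 5.5 m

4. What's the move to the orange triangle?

turn right 146°, forward 5.9 m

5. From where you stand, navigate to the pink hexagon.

turn left 12°, forward 5.2 m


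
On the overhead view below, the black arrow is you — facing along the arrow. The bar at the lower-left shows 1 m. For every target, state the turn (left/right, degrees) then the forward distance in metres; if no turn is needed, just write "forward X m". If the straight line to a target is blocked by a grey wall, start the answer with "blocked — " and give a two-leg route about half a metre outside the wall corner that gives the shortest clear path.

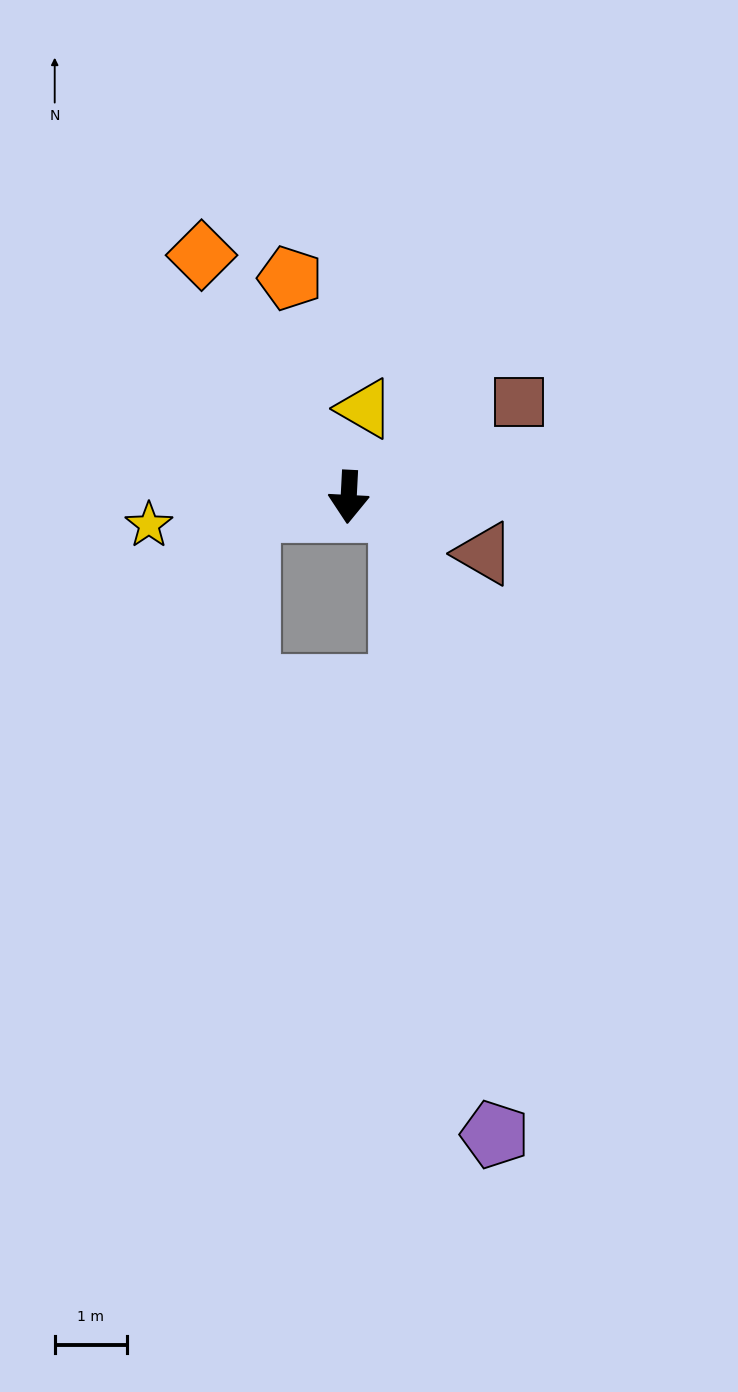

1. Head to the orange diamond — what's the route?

turn right 146°, forward 3.9 m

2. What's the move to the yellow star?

turn right 79°, forward 2.8 m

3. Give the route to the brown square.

turn left 122°, forward 2.7 m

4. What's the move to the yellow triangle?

turn left 173°, forward 1.2 m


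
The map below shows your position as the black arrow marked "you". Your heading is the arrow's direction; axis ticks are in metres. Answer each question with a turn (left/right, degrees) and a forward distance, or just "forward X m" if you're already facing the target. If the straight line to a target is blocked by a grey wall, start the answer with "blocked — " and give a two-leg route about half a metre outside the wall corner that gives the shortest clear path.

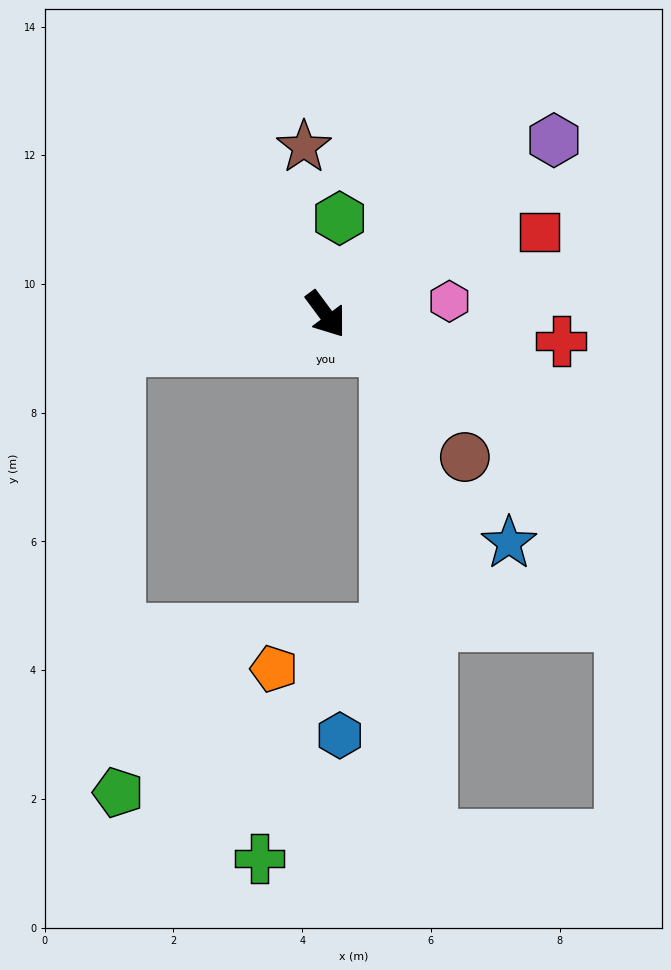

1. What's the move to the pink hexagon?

turn left 59°, forward 1.9 m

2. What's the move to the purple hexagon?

turn left 91°, forward 4.5 m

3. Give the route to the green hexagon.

turn left 135°, forward 1.5 m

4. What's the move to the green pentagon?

blocked — turn right 117°, forward 3.3 m, then turn left 80°, forward 6.9 m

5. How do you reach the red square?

turn left 74°, forward 3.6 m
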